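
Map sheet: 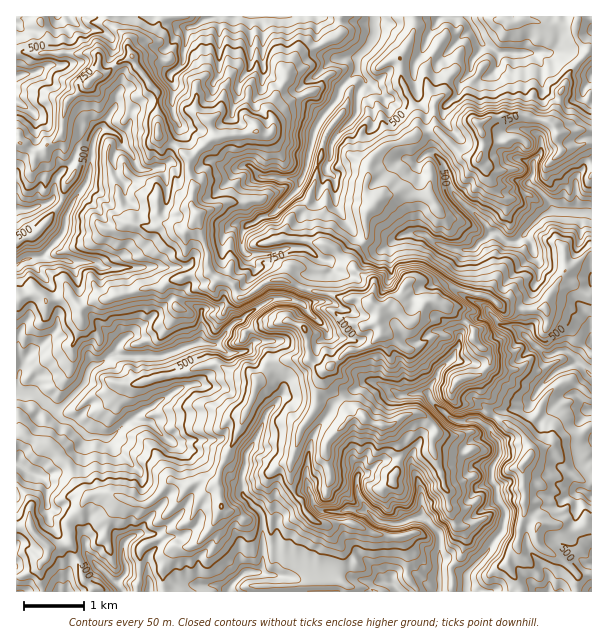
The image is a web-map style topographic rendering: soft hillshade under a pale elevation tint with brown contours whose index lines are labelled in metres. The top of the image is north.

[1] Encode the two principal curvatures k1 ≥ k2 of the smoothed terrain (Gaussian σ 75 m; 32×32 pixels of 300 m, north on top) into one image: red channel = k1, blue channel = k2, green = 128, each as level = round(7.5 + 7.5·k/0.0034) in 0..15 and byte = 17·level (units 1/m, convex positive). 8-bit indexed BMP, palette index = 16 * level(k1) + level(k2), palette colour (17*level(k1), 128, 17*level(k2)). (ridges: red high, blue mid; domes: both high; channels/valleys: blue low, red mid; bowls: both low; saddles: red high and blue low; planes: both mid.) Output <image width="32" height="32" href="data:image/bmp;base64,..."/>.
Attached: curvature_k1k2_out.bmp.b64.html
<image width="32" height="32" href="data:image/bmp;base64,Qk02CAAAAAAAADYEAAAoAAAAIAAAACAAAAABAAgAAAAAAAAEAAATCwAAEwsAAAABAAAAAAAAAIAAABGAAAAigAAAM4AAAESAAABVgAAAZoAAAHeAAACIgAAAmYAAAKqAAAC7gAAAzIAAAN2AAADugAAA/4AAAACAEQARgBEAIoARADOAEQBEgBEAVYARAGaAEQB3gBEAiIARAJmAEQCqgBEAu4ARAMyAEQDdgBEA7oARAP+AEQAAgCIAEYAiACKAIgAzgCIARIAiAFWAIgBmgCIAd4AiAIiAIgCZgCIAqoAiALuAIgDMgCIA3YAiAO6AIgD/gCIAAIAzABGAMwAigDMAM4AzAESAMwBVgDMAZoAzAHeAMwCIgDMAmYAzAKqAMwC7gDMAzIAzAN2AMwDugDMA/4AzAACARAARgEQAIoBEADOARABEgEQAVYBEAGaARAB3gEQAiIBEAJmARACqgEQAu4BEAMyARADdgEQA7oBEAP+ARAAAgFUAEYBVACKAVQAzgFUARIBVAFWAVQBmgFUAd4BVAIiAVQCZgFUAqoBVALuAVQDMgFUA3YBVAO6AVQD/gFUAAIBmABGAZgAigGYAM4BmAESAZgBVgGYAZoBmAHeAZgCIgGYAmYBmAKqAZgC7gGYAzIBmAN2AZgDugGYA/4BmAACAdwARgHcAIoB3ADOAdwBEgHcAVYB3AGaAdwB3gHcAiIB3AJmAdwCqgHcAu4B3AMyAdwDdgHcA7oB3AP+AdwAAgIgAEYCIACKAiAAzgIgARICIAFWAiABmgIgAd4CIAIiAiACZgIgAqoCIALuAiADMgIgA3YCIAO6AiAD/gIgAAICZABGAmQAigJkAM4CZAESAmQBVgJkAZoCZAHeAmQCIgJkAmYCZAKqAmQC7gJkAzICZAN2AmQDugJkA/4CZAACAqgARgKoAIoCqADOAqgBEgKoAVYCqAGaAqgB3gKoAiICqAJmAqgCqgKoAu4CqAMyAqgDdgKoA7oCqAP+AqgAAgLsAEYC7ACKAuwAzgLsARIC7AFWAuwBmgLsAd4C7AIiAuwCZgLsAqoC7ALuAuwDMgLsA3YC7AO6AuwD/gLsAAIDMABGAzAAigMwAM4DMAESAzABVgMwAZoDMAHeAzACIgMwAmYDMAKqAzAC7gMwAzIDMAN2AzADugMwA/4DMAACA3QARgN0AIoDdADOA3QBEgN0AVYDdAGaA3QB3gN0AiIDdAJmA3QCqgN0Au4DdAMyA3QDdgN0A7oDdAP+A3QAAgO4AEYDuACKA7gAzgO4ARIDuAFWA7gBmgO4Ad4DuAIiA7gCZgO4AqoDuALuA7gDMgO4A3YDuAO6A7gD/gO4AAID/ABGA/wAigP8AM4D/AESA/wBVgP8AZoD/AHeA/wCIgP8AmYD/AKqA/wC7gP8AzID/AN2A/wDugP8A/4D/AKXGdMbooOaBtoaVhNPm1se4t8e1hLW3g8ajpLaVhZa2lsiF1XDlspSnhpaXhJKXh4aGlpZ1paeCxYDGx5aFx5WFx7aktrS0tqfHppeFlJeGhaaFhqe3poDGpXDnlcaFl9akpZSWpYKTlZXGpqWjlpXX9/b30NH1gPjYkaK3p6eo1oOVp4aXp6WmlYXp1pCFxvCgkHDEo4C357TDgNeGh6e2o6eot7intZanl9ZwtoT2kPqzw9npgNfHtJCmx4aFg4NzlZaHh4SVyKam1ZDIteeA+JKRuMZw94bGkNbGhpenhZi3hYd1lbeWc3XokJWW56HncpWCs7XXhdWwlPmVl4e3qJd1hHSXx3GFhaTmgIbnkfeEhbeVhOjm1oC0xqaXp6iGhYWXpnKTl5eWp+iQp7fFlNb49/fmw4CQ0ueVhpeVloWFppenloKTuLeWxsaAddaFpqdzk7Ow+LS1dIO3hpSGhreCpcjI17SRcoSG2JV0t6aUgoCTgbH4xpaGhaLIxoWGl7WRhKalxvfn5cfGpqXH+YN0pqaokKPS6KTItKOBhYWnxbWBw6KAgJGQsJCSk9Sl9tamx8incPjYpaGQgraVpoTItXRyp8eWkrD05MX09nC1t7iWppWQ+JOQcOmlhpTHg8ikhoZztteA9ZCw+dWQ1qSmp5e3tviyoPbU2IaFt8e1pMjo18els7e0+ONwsPTU6OeyxqXYpfL2toLXlqa3pNmjxpWUpcbFyNelxPfmhXSE5qDo2aeFhbaVpZTHhoCBooCAg5SUhJPmpJKQk8aTlNeDYqW2hnN0qLeDg9e157WQx7iXdoaXp9aksPnmxMbZhLWDgpGQs5GRkJHY2aOW+JCWyLi3pqa3x3NwkKSmhpaCxoaFhMnpw4LogaOEhIGA4pGWpoW3hMe15uf3kMOmlJa5qJam6ICBp+m2goSDtqbVkIS3lsiUt6eEpaT0gNaTl7eXl6e1kKjYs3DUlcWlp4PVkbezkXLFlYSBkKLT4YGWuIaGpbGVyMjmsPiGosbHpqahxpHItNfGlZaWx5awsMmmx6aTkdbGpaHksOimx4T3loCihejFcrbW1tjJl3DzkqWWt8fWksaVtLGzyLejYud1paSF5qG3x7W1pbe3gdLBpZWGpqO1+Ofo9+amhqW3xtS2cpbmoLajxqKEtqTnkMSVg7WFx5KVdZWVc9VzkoSVyPiTlfdgx8bEoqO2tqLmopOUx6WWpJR0l4eE54O3s7KS59L4lMaQx6S2gri4toGTpNe3lJXHk6WVhYaV1qampqXXgeimppK4laeEt6e217eChceTx6WEk5aFloa3lsd1hJS0lIWlkpOFhYWFhYWmt4R1lraClZK4uKeXl6Y="/>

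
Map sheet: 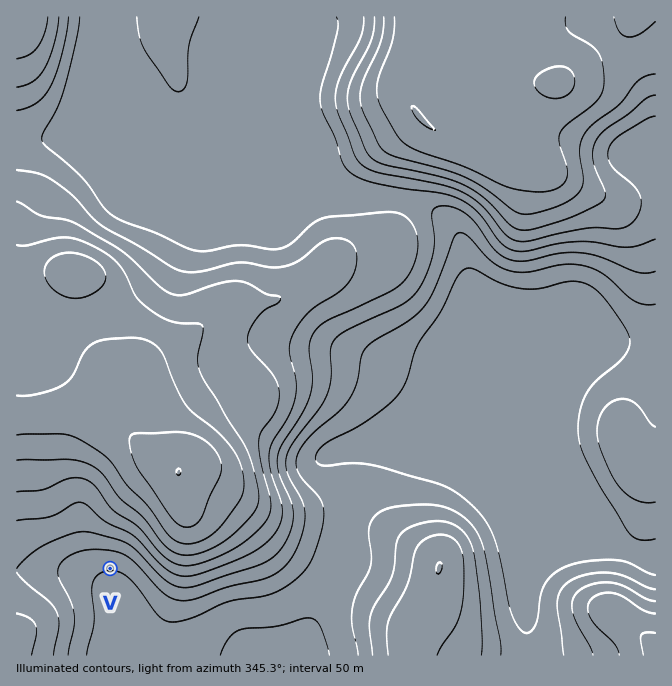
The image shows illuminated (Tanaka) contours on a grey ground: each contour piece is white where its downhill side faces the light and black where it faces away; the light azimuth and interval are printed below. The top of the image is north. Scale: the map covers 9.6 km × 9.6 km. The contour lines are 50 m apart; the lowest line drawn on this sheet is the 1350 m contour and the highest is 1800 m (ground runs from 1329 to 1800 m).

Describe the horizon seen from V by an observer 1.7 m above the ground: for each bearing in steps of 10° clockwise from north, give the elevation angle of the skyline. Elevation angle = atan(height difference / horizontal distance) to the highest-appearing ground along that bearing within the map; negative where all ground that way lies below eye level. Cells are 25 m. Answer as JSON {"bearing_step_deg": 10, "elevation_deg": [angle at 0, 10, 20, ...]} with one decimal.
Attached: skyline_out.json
{"bearing_step_deg": 10, "elevation_deg": [12.4, 13.5, 14.3, 15.0, 15.8, 16.4, 16.3, 15.1, 12.9, 10.1, 7.1, 4.2, 1.8, 0.2, -0.6, -0.6, -0.9, -1.0, -1.0, -0.8, 0.5, 2.8, 4.6, 5.8, 5.8, 5.0, 4.3, 4.1, 4.5, 5.3, 6.2, 7.0, 7.6, 8.6, 9.8, 11.1]}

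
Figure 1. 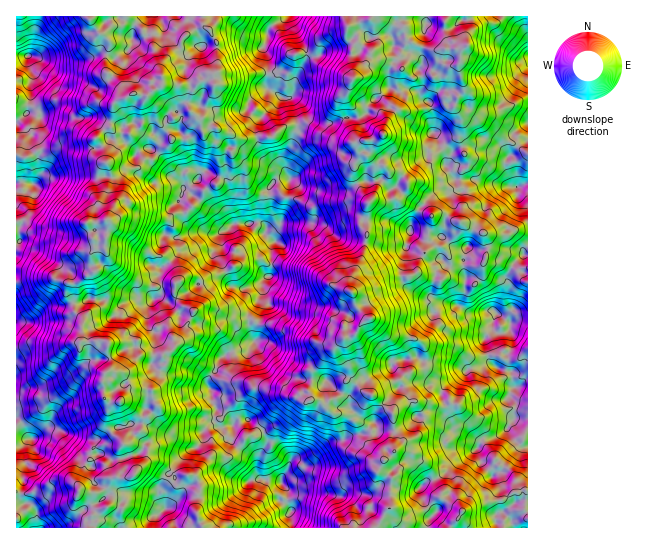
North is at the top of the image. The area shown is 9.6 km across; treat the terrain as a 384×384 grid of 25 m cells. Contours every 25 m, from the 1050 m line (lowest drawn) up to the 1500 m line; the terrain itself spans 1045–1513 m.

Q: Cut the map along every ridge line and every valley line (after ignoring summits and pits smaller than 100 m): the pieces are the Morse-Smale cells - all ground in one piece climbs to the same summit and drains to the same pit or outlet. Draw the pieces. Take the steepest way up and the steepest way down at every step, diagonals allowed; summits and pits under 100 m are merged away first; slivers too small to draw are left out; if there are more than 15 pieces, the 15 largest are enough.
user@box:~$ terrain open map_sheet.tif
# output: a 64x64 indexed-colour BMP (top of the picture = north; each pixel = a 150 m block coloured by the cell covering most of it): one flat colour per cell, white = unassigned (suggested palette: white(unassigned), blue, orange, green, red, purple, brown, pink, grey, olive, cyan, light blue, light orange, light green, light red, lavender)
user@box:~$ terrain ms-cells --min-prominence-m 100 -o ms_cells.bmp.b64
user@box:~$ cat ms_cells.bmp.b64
<image width="64" height="64" href="data:image/bmp;base64,Qk12CAAAAAAAAHYAAAAoAAAAQAAAAEAAAAABAAQAAAAAAAAIAAATCwAAEwsAABAAAAAAAAAA////ALR3HwAOf/8ALKAsACgn1gC9Z5QAS1aMAMJ34wB/f38AIr28AM++FwDox64AeLv/AIrfmACWmP8A1bDFAJmZmZmZERERERERERERERERFmZmZmZoiIiIiIiIiIiImZmZmZkRERERERERERERERFmZmZmZmaIiIiIiIiIiIiZmZmZmZEREREREREREREREWZmZmZmZmiIiIiIiIiIiJmZmZmZmRERERERERERERERZmZmZmZmaIiIiEiIiIiId5mZmZmZERERERERERERERFmZmZmZmZoiIiERIiIiIh3d5mXmZkRERERERERERERFmZmZmZmZmiIiERESIiIRHd3d3eZmZkREREREREREWZmZmZmZmZmaIiIREREiIhEd3d3d3mZmZERERERERERZmZmZmZmZmiIiIhERERIhER3d3d3eZmZmRERERERERFmZmZmZmZmZoiIRERERERERHd3d3d5mZmZERERERERFmZmZmZmZmZmaIREREREREREB3d3d3d3eZERERERERZmZmZmZmZmZmZoREREREREREQHd3d3d3eZkRERERERFmZmZmZmZmZmZmiIRERERERERAd3d3d3d5mZEREREREWZmZmZmZmZmZmaIiEREREREREd3d3d3d5mZkRERERFmZmZmZmZmZmZmZoiIRERERERER3d3d3d3mZmZEREREWZmZmZmZmZmZmZmiIhERERERERHd3d3d3d5mZkRERERZmZmZmZmZmZmZmiIhEREREREREd3d3d3d5mZmRERERZmZmZmYzMABmZmiIRERERERERER3d3d3d3mZmZERERFmZmYzMzMwAAZoiIhERERERERERHd3d3d3eZmZkREREWYzMzMzMzAABoiIiEREREREREREd3d3d3d5mZmZERERszMzMzMzMAAAiIiIhERERERERER3d3d3d3eZmZkRERuzMzMzMzMzAACIiIiIhERERERERHd3d3d3d5mZmREbu7szMzMzMzMwCIiIiIiEREREREREd3d3d3d5mZEREbu7u7uzMzMzMzMIiIiIiIRERERERER3d3d3ERERERERu7u7u7szMzMzMziIiIiIhERERERERHd3d3cREREREREbu7u7szMzMzMzMziIiIiIREREREREd3d3dxERERERERu7u7uzMzMzMzMzOIiIiIiERERERER3d3d3UREREREREbu7u7MzMzMzMzMzSIiIiIRERERERHd3d3VRERERERERu7u7uzMzMzMzMzREREiIREREREREd3d3dVUREREREREbu7u7MzMzMzMzRERERERERERERER3d3d1VRERERERERu7u7uzMzMzMzNERERERERERERERHd3d3VVERERERERG7uzM7MzMzMzMyIkREREREQkREREVVVVVVUREREREbu7uzMzMzMzMzMzIiIiJEIiIiJEREBVVVVVVRERERERu7u7MzMzMzMzMzMyIiIiIiIiIkRERFVVVVVVERERERu7u7MzMzMzMzMzMzIiIiIiIiIiJEREVVVVVVURERERG7u7szMzMzMzMzMzMiIiIiIiIiIkRERVVVVVVREREREbu7u7MzMzMzMzMzMzIiIiIiIiIiRERFVVVVVVURERERu7u7MzMzMzMzMzMzMiIiIiIiIiJEREVVVVVVVRERERG7szMzMzMzMzMzMzMCIiIiIiIiIiIiIFVVVVVVEREREbszMzPu7uMzMzMzMwIiIiIiIiIiIiIlVVVVVVVRERERETMzM+7u4zMzMzMzMiIiIiIiIiIiIiVVVVVVVRERERERAzMz7u7jMzMzMzMyIiIiIiIiIiIiJVVVVVVVEREREREAMzPu7uMzMzMzMzAiIiIiIiIiIiIlVVVVVVVREREREQADM+7u4zMzMzMzACIiIiIiIiIiIiAAVVVVVVERERERAAA+7u7uMzMzMzAAAiIiIiIiIiIiIABVVVVVUREREREAAR7u7u7jMzMzMAACIiIiIiIiIiIgAFVVVVURERERERERHu7u7uMzMzMwACIiIiIiIiIiIiAAVVVVVRERERERERHu7u7u4zMzMzMCIiIiIiIiIiIiIABVVVVVUREREREREeHu7u7jMzMzMwIiIiIiIiIiIiIgBVVVVVVREREREREREe7u7u4zMzqgIiIiIiIiIiIiIiAFVVVVVVVREREREREd3d3d7jM6qqAiIiIiIiIiIiIiJVVVVVVVVVVRERER3d3d3d3dqqqqACIiIiIiIiIiIiIgVVVVVVVVVVEVURXd3d3a3d2qqqoAIiIiIiIiIiIiIiAFVVVVVVVVUVVVVV3d3aqt3aqqqgIiIiIiIiIiIiIiIAVVVVVVVVVRVVVVXd3dqqraqqqqAiIiIiIiIiIiIiIgBVVVVVVVzMxVVVVV3d3dqqqqqqoiIiIiIiIiIiIiIiAFVVVVVVXMzMzMxVXd3d2qqqqqqqIiIiIiIiIiIiIiIAVVVVVVXMzMzMzMxd3d3aqqqqqqoiIiIiIiIiIiIiIgBVVVVVXMzMzMzMzM3d3dqqqqqqqvIiIiIiIiIiIiIiAFVVVVVczMzMzMzMzd3d2qqqqqqq////IiIv/yIiIiIAVVVVVVzMzMzMzMzN3d3aqqqqqqr///8iIi//IiIiIgBVVVVVVczMzMzMzM3d3dqqqqqqqv////L///IiIiIiAFVVVVVczMzMzMzMzd3d2qqqqqqv////////IiIiIiIABVVVVVXMzMzMzMzd3d3dqqqqqq////////8iIiIiIgAFVVVVVczMzMzMzd3d3d3aqqqqr////////yIiIiIi"/>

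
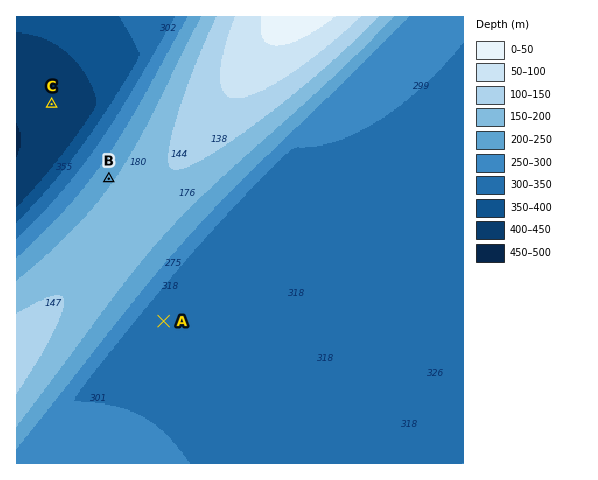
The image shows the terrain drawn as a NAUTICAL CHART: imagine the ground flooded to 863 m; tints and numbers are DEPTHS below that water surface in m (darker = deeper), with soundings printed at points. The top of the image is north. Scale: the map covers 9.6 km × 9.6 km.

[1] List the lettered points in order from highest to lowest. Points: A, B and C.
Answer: B A C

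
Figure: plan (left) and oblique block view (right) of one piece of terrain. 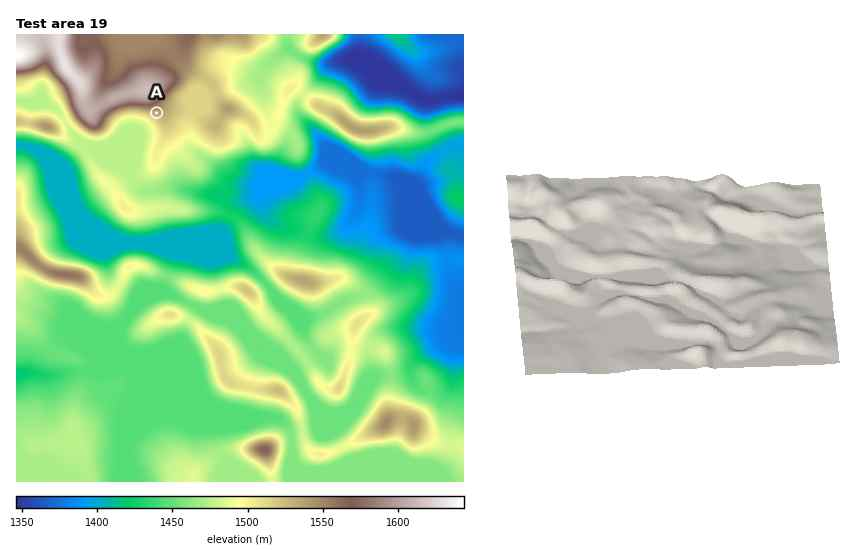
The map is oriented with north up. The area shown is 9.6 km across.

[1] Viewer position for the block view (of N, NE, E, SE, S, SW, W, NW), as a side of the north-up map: S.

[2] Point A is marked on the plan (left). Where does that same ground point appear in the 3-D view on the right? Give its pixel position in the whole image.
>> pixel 608 212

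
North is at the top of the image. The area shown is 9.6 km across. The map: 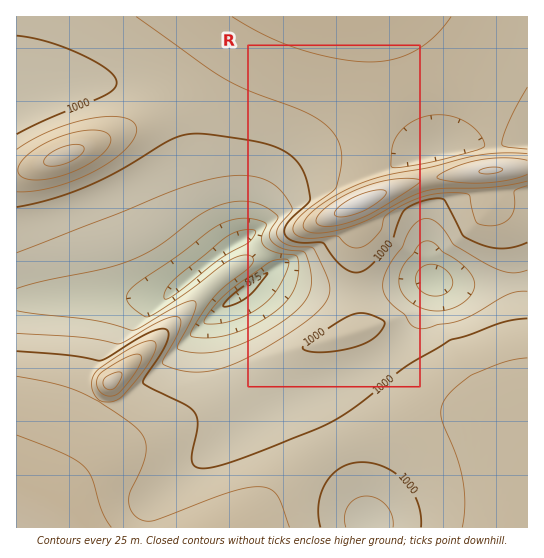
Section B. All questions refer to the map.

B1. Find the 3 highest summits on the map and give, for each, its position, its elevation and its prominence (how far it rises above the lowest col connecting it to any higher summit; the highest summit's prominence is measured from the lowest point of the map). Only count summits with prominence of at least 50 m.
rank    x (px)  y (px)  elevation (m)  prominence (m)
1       358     205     1113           245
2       110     382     1085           94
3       63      155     1082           72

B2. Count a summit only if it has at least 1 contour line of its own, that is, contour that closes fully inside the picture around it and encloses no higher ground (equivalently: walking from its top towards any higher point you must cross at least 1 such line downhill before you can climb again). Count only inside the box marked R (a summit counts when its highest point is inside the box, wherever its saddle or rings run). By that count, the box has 2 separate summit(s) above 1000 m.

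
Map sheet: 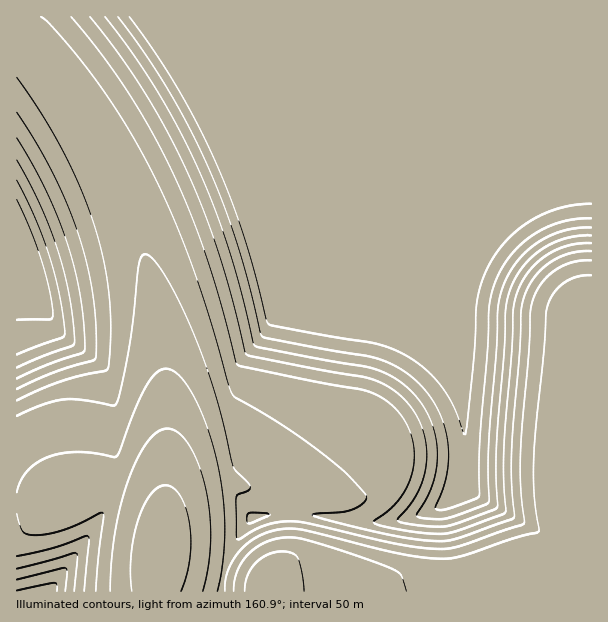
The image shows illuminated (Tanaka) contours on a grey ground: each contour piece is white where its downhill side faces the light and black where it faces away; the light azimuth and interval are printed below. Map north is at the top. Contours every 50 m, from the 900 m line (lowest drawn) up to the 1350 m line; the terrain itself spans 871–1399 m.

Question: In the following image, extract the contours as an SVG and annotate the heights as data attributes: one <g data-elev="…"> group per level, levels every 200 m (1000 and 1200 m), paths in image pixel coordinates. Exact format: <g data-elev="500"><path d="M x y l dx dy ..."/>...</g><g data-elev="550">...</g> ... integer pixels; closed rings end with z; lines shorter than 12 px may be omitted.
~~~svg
<g data-elev="1000"><path d="M96 591l7-78-4 0-20 11-16 6-15 4-13 1-8-1-4-3-6-17"/><path d="M225 591l2-19 12-20 9-9 9-6 20-7 13-1 12 1 94 23 26 4 21 2 21-4 48-16 27-8-5-36 0-36 12-148 6-16 11-11 13-7 15-2"/><path d="M17 492l4-12 6-9 11-9 12-6 13-3 15-1 38 5 4-7 18-48 11-20 6-8 6-4 6-1 6 2 12 11 13 23 12 31 9 34 4 31 2 32-2 31-6 27"/></g><g data-elev="1200"><path d="M57 591l0-6-3-2-37 7"/><path d="M17 378l31-14 35-11 2-6-5-51-5-27-8-26-21-52-29-53"/><path d="M90 17l27 35 24 35 23 38 21 42 18 42 15 41 13 44 15 60 6 2 122 24 13 6 11 7 9 9 8 11 6 12 4 13 2 14-1 13-3 15-6 14-8 12-12 13 3 3 25 4 21 0 19-6 29-10 3-3-1-37 1-32 7-87 2-40 4-20 5-12 7-11 9-10 11-9 12-6 12-5 12-2 13-1"/></g>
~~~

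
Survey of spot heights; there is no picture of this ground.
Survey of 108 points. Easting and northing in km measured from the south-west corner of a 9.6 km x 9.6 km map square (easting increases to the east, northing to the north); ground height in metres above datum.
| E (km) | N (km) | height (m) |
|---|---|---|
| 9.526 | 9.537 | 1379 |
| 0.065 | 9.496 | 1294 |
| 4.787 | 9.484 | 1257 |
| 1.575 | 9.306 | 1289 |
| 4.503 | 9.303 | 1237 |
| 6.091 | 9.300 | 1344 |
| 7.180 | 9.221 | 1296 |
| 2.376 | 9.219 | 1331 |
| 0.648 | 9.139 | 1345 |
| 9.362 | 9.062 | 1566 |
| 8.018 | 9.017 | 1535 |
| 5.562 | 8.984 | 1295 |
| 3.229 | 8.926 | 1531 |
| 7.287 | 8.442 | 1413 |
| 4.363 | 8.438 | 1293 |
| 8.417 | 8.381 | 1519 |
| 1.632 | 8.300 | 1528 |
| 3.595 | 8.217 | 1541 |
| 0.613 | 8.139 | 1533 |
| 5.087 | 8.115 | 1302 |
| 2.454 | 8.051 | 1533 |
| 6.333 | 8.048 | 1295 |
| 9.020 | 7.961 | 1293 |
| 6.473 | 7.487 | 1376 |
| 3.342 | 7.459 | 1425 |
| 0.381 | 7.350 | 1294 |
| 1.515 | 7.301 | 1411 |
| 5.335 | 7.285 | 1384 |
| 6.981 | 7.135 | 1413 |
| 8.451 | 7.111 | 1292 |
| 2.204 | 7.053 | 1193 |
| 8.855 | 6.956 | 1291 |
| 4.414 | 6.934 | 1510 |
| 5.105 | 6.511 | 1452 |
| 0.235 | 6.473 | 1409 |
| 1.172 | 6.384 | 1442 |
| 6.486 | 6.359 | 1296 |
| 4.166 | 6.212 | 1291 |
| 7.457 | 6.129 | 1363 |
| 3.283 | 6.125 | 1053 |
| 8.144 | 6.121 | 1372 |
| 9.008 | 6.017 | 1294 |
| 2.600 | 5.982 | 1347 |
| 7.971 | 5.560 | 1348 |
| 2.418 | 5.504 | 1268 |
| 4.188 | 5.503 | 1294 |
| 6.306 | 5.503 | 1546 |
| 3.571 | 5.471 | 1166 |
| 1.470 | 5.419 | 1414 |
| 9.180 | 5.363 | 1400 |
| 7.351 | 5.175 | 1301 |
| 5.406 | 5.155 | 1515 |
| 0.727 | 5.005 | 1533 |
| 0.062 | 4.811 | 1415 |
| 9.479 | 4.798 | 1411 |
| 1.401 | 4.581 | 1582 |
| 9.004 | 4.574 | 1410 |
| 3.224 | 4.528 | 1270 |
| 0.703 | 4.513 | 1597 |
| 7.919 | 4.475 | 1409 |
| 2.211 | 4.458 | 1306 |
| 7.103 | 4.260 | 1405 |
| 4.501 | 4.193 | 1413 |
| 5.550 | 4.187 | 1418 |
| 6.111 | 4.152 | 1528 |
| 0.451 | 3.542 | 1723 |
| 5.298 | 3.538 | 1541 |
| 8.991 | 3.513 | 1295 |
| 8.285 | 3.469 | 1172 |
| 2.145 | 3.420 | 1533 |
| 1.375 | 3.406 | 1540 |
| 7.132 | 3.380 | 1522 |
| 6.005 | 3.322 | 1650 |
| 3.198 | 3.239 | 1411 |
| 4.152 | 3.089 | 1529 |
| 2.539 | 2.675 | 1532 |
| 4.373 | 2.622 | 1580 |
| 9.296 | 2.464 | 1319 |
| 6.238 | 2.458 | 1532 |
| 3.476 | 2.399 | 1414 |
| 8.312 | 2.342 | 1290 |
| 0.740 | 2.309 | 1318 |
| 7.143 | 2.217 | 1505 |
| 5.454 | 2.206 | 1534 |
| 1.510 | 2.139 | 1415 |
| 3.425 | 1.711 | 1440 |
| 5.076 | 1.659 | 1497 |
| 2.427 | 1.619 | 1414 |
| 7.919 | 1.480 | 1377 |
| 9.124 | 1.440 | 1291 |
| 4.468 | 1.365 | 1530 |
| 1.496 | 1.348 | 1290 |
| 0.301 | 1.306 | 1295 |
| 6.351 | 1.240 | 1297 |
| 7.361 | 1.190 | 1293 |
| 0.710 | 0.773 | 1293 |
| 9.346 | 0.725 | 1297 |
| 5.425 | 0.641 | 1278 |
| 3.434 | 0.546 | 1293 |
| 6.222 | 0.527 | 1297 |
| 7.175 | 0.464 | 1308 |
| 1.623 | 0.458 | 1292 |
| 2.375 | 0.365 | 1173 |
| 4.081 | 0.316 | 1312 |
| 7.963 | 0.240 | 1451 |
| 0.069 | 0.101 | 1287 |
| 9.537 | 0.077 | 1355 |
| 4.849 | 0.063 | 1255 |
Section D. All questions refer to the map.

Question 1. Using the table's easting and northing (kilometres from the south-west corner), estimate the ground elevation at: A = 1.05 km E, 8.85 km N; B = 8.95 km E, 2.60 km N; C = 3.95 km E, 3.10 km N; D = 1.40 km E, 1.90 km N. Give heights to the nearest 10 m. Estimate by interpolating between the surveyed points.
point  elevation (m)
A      1400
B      1280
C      1470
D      1310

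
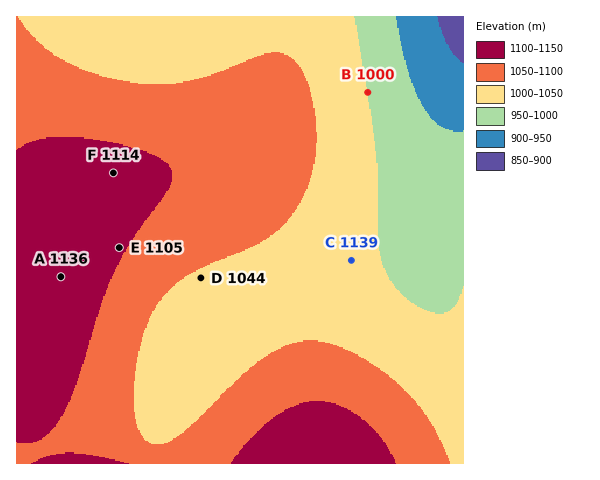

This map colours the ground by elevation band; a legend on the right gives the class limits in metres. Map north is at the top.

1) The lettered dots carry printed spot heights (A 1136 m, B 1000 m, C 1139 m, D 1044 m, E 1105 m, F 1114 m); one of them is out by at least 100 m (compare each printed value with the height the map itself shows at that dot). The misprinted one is C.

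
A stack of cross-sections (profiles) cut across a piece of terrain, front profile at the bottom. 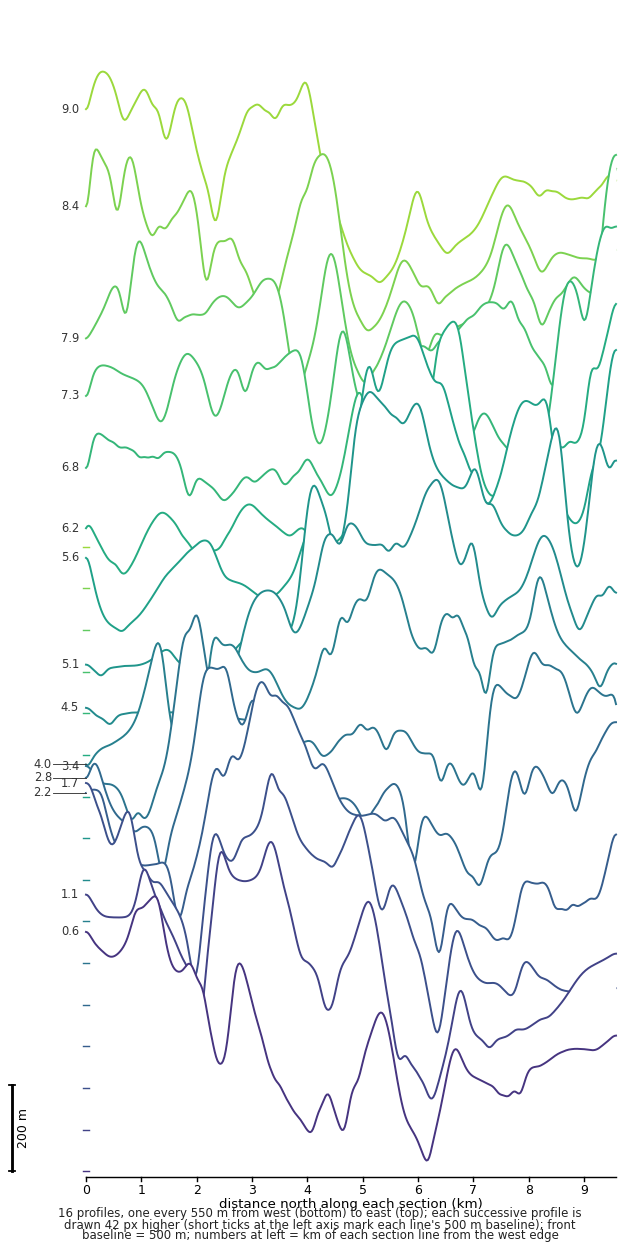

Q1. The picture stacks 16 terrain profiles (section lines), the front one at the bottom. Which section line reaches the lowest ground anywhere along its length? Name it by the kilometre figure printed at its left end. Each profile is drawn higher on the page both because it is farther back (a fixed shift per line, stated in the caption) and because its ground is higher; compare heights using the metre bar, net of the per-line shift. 0.6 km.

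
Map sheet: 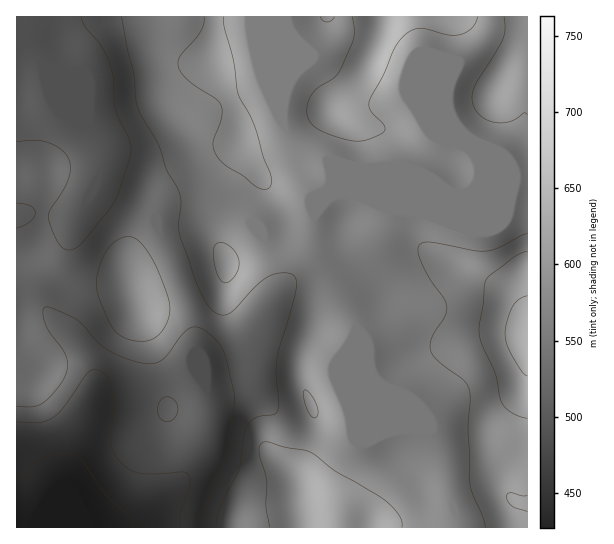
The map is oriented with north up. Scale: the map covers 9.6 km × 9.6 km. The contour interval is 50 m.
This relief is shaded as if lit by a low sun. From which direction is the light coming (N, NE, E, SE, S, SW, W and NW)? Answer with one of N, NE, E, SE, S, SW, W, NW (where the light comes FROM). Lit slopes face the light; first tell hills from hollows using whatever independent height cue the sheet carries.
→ E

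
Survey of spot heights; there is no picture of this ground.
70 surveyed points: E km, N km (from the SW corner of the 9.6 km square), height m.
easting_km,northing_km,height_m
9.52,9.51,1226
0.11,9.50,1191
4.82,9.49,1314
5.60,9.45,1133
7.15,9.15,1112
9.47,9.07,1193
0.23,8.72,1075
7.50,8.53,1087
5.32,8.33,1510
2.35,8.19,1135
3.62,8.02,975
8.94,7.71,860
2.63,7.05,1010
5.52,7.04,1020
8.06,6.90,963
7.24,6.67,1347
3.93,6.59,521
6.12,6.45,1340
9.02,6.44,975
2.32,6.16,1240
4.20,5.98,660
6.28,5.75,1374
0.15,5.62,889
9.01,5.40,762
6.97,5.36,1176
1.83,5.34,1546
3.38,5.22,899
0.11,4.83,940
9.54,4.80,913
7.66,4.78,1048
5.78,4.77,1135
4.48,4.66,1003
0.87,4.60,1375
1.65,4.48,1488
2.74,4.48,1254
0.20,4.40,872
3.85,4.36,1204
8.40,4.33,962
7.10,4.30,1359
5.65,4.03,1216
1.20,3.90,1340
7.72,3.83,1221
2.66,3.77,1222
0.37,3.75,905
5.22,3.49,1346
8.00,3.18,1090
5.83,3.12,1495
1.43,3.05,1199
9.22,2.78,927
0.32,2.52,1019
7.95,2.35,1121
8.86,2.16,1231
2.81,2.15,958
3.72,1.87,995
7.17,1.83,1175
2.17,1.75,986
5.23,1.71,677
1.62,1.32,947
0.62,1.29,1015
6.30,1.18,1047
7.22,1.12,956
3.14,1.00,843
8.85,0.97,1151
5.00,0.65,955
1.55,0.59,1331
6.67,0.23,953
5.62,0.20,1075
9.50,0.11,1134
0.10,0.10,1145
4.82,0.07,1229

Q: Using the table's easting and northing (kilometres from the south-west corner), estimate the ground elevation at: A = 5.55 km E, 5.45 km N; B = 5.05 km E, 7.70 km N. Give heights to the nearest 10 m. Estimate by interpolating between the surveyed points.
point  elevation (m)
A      1030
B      1160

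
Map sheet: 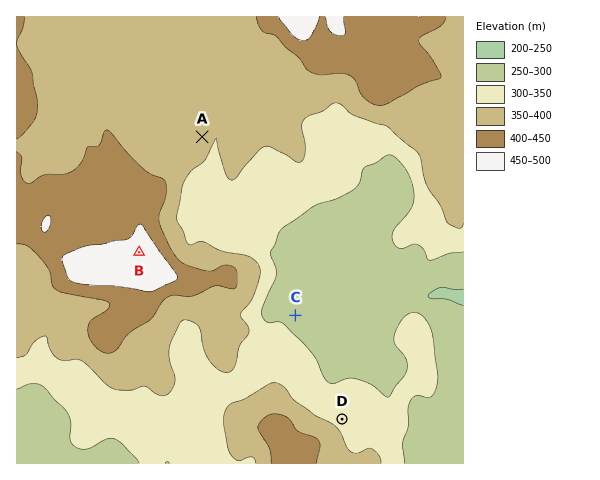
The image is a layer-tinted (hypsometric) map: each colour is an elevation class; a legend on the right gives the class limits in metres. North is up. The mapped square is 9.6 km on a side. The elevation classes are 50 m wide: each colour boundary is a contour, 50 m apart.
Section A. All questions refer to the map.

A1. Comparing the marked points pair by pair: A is above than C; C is below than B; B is above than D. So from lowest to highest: C D A B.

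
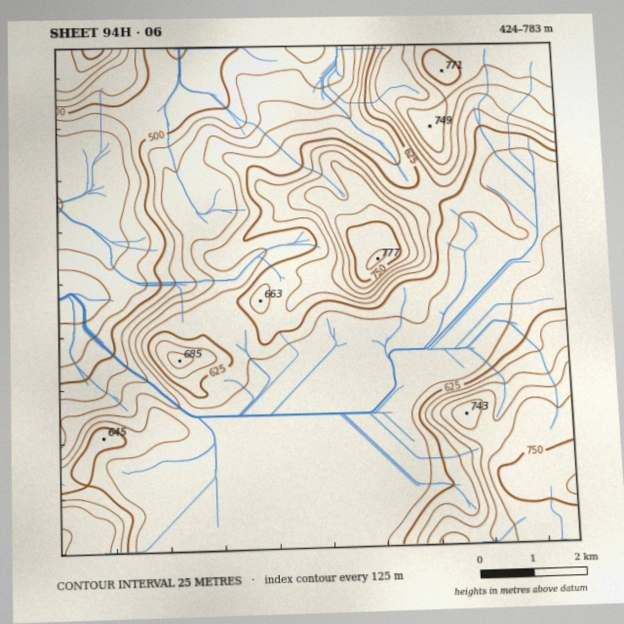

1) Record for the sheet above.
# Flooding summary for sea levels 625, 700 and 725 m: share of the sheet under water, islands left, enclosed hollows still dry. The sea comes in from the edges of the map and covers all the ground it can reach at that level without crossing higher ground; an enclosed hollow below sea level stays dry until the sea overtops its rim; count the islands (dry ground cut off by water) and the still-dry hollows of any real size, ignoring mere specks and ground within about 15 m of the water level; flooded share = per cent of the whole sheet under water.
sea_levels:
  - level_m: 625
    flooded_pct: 68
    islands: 1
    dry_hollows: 0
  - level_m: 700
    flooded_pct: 87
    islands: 1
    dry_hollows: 0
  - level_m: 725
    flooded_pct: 92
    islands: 2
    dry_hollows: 0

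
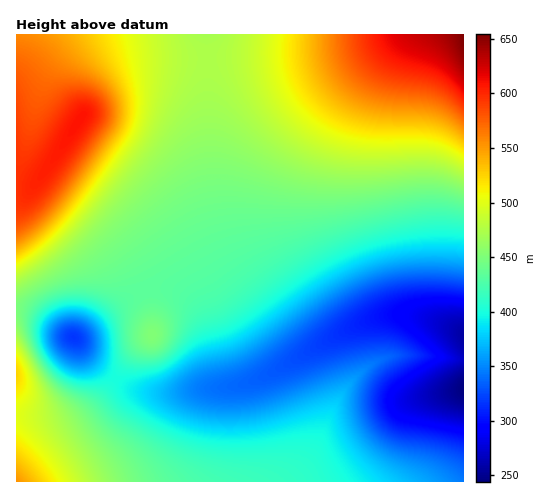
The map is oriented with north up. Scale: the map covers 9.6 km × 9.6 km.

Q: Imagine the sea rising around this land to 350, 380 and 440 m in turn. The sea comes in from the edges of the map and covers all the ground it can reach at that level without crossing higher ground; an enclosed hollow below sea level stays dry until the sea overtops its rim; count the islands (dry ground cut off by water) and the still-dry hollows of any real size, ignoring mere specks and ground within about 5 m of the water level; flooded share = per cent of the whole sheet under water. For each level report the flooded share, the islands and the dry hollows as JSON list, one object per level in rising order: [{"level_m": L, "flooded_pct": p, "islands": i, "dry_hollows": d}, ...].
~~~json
[{"level_m": 350, "flooded_pct": 14, "islands": 0, "dry_hollows": 1}, {"level_m": 380, "flooded_pct": 22, "islands": 0, "dry_hollows": 1}, {"level_m": 440, "flooded_pct": 50, "islands": 1, "dry_hollows": 0}]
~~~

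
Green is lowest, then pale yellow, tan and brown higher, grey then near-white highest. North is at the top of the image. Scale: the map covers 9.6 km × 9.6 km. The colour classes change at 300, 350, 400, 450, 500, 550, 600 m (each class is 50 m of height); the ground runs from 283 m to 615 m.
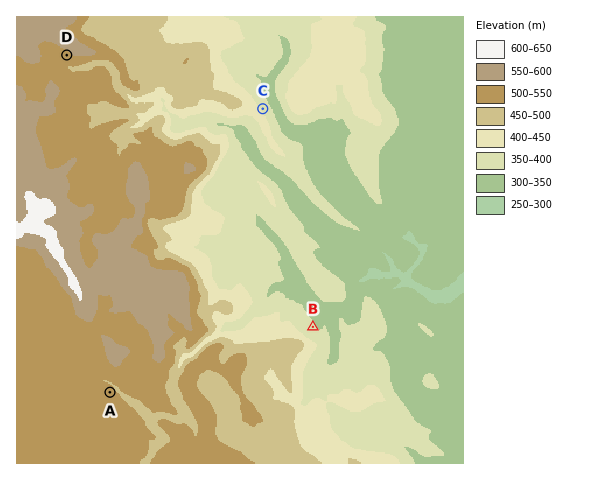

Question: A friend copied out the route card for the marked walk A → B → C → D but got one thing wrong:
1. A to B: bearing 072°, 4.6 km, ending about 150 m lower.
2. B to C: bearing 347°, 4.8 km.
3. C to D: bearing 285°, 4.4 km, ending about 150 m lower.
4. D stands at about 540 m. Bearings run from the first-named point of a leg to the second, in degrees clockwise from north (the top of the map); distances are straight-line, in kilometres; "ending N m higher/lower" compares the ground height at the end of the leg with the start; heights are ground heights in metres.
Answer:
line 3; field sense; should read higher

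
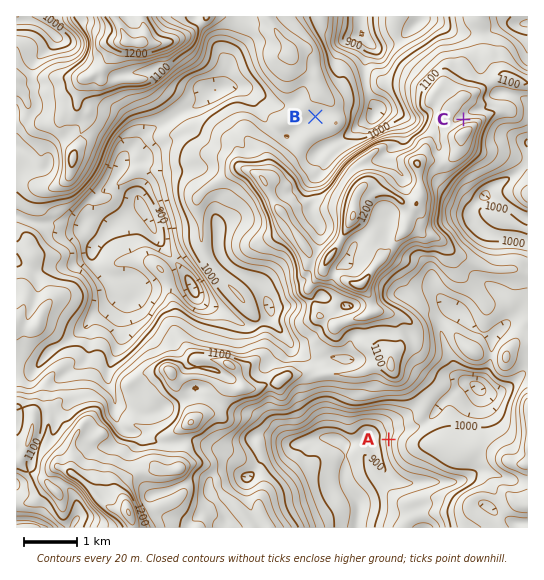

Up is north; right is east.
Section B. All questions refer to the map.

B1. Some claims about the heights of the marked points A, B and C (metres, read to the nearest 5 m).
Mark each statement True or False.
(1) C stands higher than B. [True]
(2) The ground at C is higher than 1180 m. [False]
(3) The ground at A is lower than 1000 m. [True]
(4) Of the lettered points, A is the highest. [False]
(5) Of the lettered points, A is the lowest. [True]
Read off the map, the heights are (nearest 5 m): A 930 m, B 1025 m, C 1140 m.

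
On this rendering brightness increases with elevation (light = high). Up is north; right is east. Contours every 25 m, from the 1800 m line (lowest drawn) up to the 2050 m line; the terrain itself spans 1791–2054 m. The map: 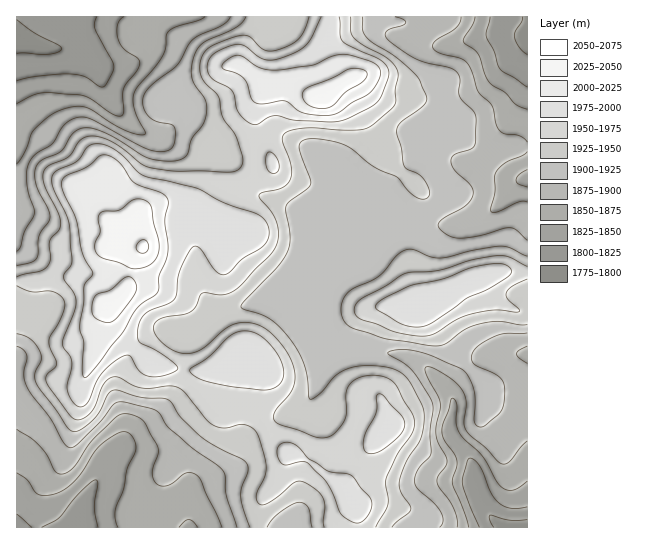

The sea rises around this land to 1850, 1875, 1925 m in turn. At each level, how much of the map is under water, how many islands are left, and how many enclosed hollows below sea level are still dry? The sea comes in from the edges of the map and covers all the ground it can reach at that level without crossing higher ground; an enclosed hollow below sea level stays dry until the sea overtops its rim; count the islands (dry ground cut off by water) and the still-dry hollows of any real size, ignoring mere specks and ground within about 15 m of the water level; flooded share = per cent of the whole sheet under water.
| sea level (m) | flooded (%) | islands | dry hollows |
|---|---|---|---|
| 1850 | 9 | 0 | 0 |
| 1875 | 18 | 0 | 0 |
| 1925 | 50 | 0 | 0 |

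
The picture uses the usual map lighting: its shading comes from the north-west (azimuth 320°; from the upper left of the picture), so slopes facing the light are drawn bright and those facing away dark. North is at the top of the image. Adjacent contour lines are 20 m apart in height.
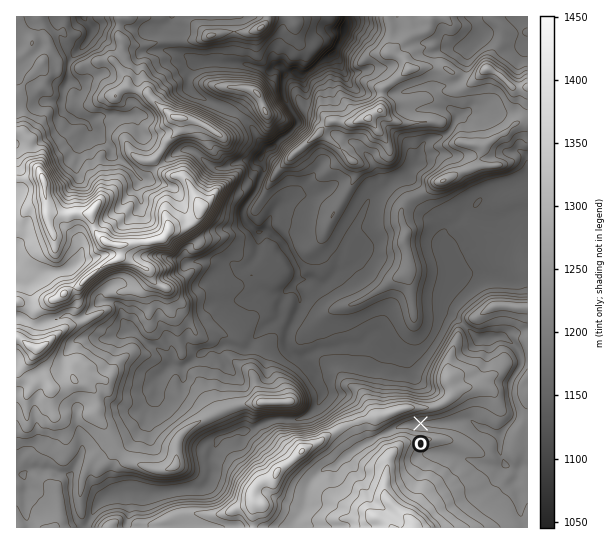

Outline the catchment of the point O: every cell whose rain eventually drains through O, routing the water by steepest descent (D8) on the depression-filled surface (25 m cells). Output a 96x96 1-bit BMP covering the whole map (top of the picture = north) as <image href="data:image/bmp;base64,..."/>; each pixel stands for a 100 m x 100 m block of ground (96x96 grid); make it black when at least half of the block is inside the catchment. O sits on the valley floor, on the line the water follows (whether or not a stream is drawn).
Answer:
<image width="96" height="96" href="data:image/bmp;base64,Qk2+BAAAAAAAAD4AAAAoAAAAYAAAAGAAAAABAAEAAAAAAIAEAAATCwAAEwsAAAIAAAAAAAAA////AAAAAAAAAAAAAA/////gAAAAAAAAAA/////AAAAAAAAAAA////+AAAAAAAAAAA////4AAAAAAAAAAA////wAAAAAAAAAAA////wAAAAAAAAAAA////gAAAAAAAAAAAf///gAAAAAAAAAAAP///gAAAAAAAAAAAD///gAAAAAAAAAAAB///wAAAAAAAAAAAA///wAAAAAAAAAAAAf//wAAAAAAAAAAAAH//wAAAAAAAAAAAAD//4AAAAAAAAAAAAB//8AAAAAAAAAAAAAf//gAAAAAAAAAAAAH//wAAAAAAAAAAAAD//wAAAAAAAAAAAAAf/wAAAAAAAAAAAAAD/wAAAAAAAAAAAAAAPwAAAAAAAAAAAAAABgAAAAAAAAAAAAAAAAAAAAAAAAAAAAAAAAAAAAAAAAAAAAAAAAAAAAAAAAAAAAAAAAAAAAAAAAAAAAAAAAAAAAAAAAAAAAAAAAAAAAAAAAAAAAAAAAAAAAAAAAAAAAAAAAAAAAAAAAAAAAAAAAAAAAAAAAAAAAAAAAAAAAAAAAAAAAAAAAAAAAAAAAAAAAAAAAAAAAAAAAAAAAAAAAAAAAAAAAAAAAAAAAAAAAAAAAAAAAAAAAAAAAAAAAAAAAAAAAAAAAAAAAAAAAAAAAAAAAAAAAAAAAAAAAAAAAAAAAAAAAAAAAAAAAAAAAAAAAAAAAAAAAAAAAAAAAAAAAAAAAAAAAAAAAAAAAAAAAAAAAAAAAAAAAAAAAAAAAAAAAAAAAAAAAAAAAAAAAAAAAAAAAAAAAAAAAAAAAAAAAAAAAAAAAAAAAAAAAAAAAAAAAAAAAAAAAAAAAAAAAAAAAAAAAAAAAAAAAAAAAAAAAAAAAAAAAAAAAAAAAAAAAAAAAAAAAAAAAAAAAAAAAAAAAAAAAAAAAAAAAAAAAAAAAAAAAAAAAAAAAAAAAAAAAAAAAAAAAAAAAAAAAAAAAAAAAAAAAAAAAAAAAAAAAAAAAAAAAAAAAAAAAAAAAAAAAAAAAAAAAAAAAAAAAAAAAAAAAAAAAAAAAAAAAAAAAAAAAAAAAAAAAAAAAAAAAAAAAAAAAAAAAAAAAAAAAAAAAAAAAAAAAAAAAAAAAAAAAAAAAAAAAAAAAAAAAAAAAAAAAAAAAAAAAAAAAAAAAAAAAAAAAAAAAAAAAAAAAAAAAAAAAAAAAAAAAAAAAAAAAAAAAAAAAAAAAAAAAAAAAAAAAAAAAAAAAAAAAAAAAAAAAAAAAAAAAAAAAAAAAAAAAAAAAAAAAAAAAAAAAAAAAAAAAAAAAAAAAAAAAAAAAAAAAAAAAAAAAAAAAAAAAAAAAAAAAAAAAAAAAAAAAAAAAAAAAAAAAAAAAAAAAAAAAAAAAAAAAAAAAAAAAAAAAAAAAAAAAAAAAAAAAAAAAAAAAAAAAAAAAAAAAAAAAAAAAAAAAAAAAAAAAAAAAAAAAAAAAAAAAAAAAAAAAAAAAAAAAAAAAAAAAAAAAAAAAAAAAAAAAAAAAAAAAAAAAAAAAAAAAAAAAAAAAAAAAAAAAAAAAAAAAAAAAAAA="/>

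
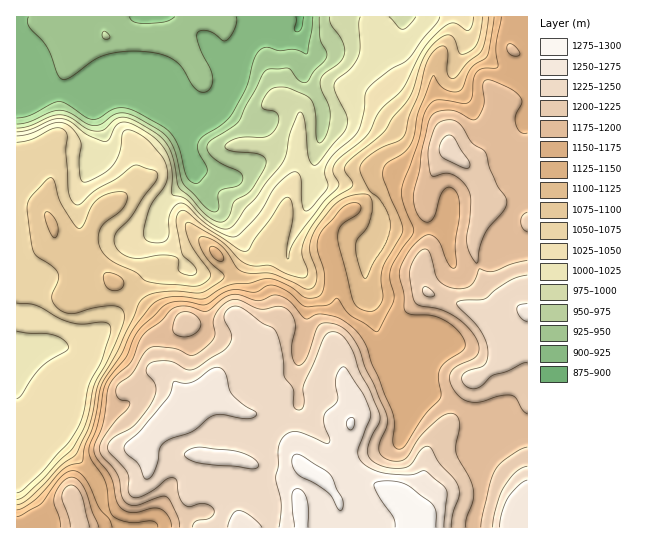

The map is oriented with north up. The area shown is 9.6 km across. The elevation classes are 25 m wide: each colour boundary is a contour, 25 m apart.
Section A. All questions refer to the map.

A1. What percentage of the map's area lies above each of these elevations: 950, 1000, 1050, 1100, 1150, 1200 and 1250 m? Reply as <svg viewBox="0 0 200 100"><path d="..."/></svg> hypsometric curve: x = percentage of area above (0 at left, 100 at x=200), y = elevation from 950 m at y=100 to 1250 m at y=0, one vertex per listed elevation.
<svg viewBox="0 0 200 100"><path d="M175 100l-11-17-26-16-27-17-16-17-37-16-41-17"/></svg>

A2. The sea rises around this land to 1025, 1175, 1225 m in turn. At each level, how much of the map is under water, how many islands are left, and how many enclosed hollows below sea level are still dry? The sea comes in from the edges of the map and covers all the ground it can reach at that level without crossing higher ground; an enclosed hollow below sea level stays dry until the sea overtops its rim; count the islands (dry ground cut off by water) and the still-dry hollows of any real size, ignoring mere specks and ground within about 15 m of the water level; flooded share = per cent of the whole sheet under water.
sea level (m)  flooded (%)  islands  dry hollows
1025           23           0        0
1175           60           0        0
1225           80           0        0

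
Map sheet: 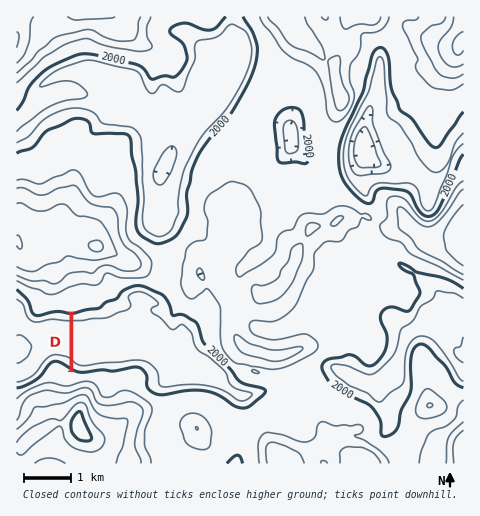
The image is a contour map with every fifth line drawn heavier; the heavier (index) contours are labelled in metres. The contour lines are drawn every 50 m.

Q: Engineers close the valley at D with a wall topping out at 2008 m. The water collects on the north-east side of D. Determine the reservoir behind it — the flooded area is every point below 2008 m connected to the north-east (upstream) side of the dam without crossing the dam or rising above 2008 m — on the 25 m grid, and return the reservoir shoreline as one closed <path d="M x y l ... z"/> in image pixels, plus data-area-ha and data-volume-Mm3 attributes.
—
<path d="M140 284l-9 2-9 4-7 8-10 3-9 7-9 0-14 5 1 59 16 1 14-2 8 2 18-5 8 0 8 8 0 12 9 7 7 1 31-6 14 2 10 3 14 11 8 3 7 0 5-2 17-15 1-2-4-3-20-3-6-4-5-8-29-29-3-8-2-8-5-8-10-5-11-2-4-10-6-8-24-10z" data-area-ha="561" data-volume-Mm3="315.49"/>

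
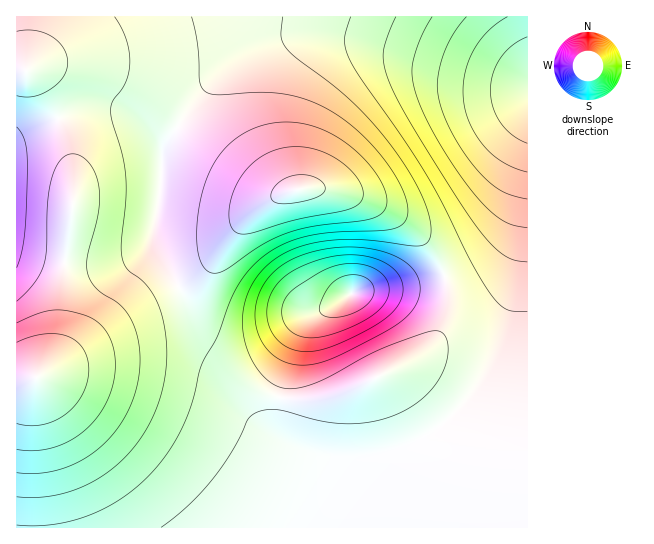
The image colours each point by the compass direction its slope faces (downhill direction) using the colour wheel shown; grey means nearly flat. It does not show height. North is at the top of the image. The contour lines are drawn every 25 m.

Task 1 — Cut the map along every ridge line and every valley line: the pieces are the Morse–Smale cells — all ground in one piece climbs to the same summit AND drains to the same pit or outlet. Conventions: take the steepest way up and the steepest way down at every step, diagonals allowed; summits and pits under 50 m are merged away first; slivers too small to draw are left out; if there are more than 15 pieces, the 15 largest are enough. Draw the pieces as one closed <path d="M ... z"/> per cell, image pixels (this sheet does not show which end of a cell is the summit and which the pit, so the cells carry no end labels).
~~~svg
<path d="M527 16l-511 1 1 511 511-1-1-370-14 57-13 28-19 18-36 17 3 12 0 24-9 24-16 16-12 8-49 24-40 14-39 0-30-10-44-26-22-8-56 0-25 2-33 7-28 9 89-62 45-24-26-52 8-52 2-33 40-57 20-22 15-12 27-15 16-5 22-4 30 0 45 8 149 42z"/><path d="M333 35l-30 0-17 2-15 4-25 12-13 10-22 20-19 23-27 39-4 10 0 28-8 52 26 52 20-12 16-16 25-34 18-17 25-15 22-5 26 1 22 6 40 18 13 10 22 22 7 9 10 22 16-5 20-11 22-22 10-24 15-57 0-71-6-3-45-11-99-29z"/><path d="M445 276l-30 8-56 7-10 4-23 14-29 7-28 12-30 8-17-1-13-7-17-18-12-21-3-1-43 23-89 62 28-9 33-7 25-2 56 0 14 4 41 25 29 12 22 4 36-3 21-6 61-30 24-19 10-19 3-10 0-24z"/><path d="M321 188l-30 3-28 13-23 21-25 34-17 17-19 11 13 23 17 18 18 8 20-1 50-19 29-7 23-14 10-4 56-7 29-9-9-21-7-9-27-26-15-10-29-13z"/>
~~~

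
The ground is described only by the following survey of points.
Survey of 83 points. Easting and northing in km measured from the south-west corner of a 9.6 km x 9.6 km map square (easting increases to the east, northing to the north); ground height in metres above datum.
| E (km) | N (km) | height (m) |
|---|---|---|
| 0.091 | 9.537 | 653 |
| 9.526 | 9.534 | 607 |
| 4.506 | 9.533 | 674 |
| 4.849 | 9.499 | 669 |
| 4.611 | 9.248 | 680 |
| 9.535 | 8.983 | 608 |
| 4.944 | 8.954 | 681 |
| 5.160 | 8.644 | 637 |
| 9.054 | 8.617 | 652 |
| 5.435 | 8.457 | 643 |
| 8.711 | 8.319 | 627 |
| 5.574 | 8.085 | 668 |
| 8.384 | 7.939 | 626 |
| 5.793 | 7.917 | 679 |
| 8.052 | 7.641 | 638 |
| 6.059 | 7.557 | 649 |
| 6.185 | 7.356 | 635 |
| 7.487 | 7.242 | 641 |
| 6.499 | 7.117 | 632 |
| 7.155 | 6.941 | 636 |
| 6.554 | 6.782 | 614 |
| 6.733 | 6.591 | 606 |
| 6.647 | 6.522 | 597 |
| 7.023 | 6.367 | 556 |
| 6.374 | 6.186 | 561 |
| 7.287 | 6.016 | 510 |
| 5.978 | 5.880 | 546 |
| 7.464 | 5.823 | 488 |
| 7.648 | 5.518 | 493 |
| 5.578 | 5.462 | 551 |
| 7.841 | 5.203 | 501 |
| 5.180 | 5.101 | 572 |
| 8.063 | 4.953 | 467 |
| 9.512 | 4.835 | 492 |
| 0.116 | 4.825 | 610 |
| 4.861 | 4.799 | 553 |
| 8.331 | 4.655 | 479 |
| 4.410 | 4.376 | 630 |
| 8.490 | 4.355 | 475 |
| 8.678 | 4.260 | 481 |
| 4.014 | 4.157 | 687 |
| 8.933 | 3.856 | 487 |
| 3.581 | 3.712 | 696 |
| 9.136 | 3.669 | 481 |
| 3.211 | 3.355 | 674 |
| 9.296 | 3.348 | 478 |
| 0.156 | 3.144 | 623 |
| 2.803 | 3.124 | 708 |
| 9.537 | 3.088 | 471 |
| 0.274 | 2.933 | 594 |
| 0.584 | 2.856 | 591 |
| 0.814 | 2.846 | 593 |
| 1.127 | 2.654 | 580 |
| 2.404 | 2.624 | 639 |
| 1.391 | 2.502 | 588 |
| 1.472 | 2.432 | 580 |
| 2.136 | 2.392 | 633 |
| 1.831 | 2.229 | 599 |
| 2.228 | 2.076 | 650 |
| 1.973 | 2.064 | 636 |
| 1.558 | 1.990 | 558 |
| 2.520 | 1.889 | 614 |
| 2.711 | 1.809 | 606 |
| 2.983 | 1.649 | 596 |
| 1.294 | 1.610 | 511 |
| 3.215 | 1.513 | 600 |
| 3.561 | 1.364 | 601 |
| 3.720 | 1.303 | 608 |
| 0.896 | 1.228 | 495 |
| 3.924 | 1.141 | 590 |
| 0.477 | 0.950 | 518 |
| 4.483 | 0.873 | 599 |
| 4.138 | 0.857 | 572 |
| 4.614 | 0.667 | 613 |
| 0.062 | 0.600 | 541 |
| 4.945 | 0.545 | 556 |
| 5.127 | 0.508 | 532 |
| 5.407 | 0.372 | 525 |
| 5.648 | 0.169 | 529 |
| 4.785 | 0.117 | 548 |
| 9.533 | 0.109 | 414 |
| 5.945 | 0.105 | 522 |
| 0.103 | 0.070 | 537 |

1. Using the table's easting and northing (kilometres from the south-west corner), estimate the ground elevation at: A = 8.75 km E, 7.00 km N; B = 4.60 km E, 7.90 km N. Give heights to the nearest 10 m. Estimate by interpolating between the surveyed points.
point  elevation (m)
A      580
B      610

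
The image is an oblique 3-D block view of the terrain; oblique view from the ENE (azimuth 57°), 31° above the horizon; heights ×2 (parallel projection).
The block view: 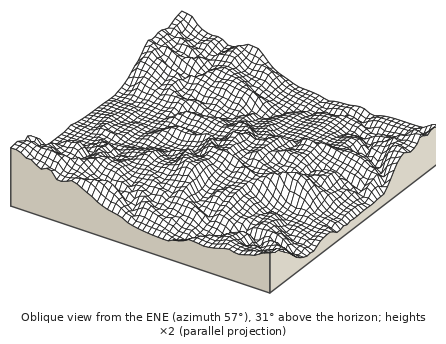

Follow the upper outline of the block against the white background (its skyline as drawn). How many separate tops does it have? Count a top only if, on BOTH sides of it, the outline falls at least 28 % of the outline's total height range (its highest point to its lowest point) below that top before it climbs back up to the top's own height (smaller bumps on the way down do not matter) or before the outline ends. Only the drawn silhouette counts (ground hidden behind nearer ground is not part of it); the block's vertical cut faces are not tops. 1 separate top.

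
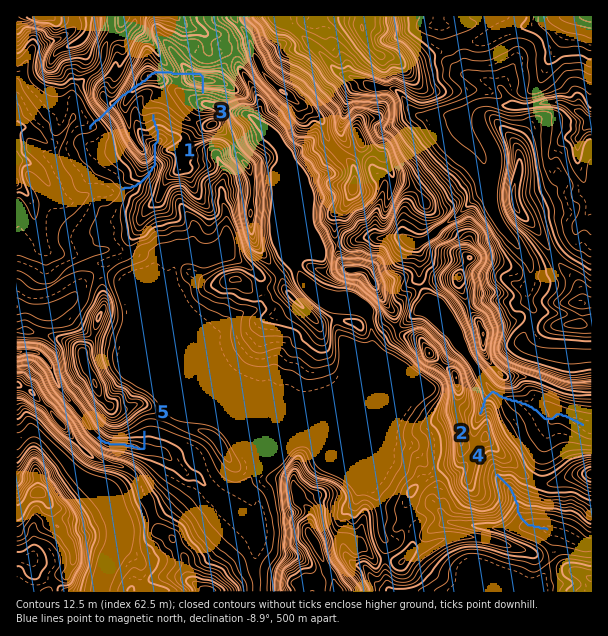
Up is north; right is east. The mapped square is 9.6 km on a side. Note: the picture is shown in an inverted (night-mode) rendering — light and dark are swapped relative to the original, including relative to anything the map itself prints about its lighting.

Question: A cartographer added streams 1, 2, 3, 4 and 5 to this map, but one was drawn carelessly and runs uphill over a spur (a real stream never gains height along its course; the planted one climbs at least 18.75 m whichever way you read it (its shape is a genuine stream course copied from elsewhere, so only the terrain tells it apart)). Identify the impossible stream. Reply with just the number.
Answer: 3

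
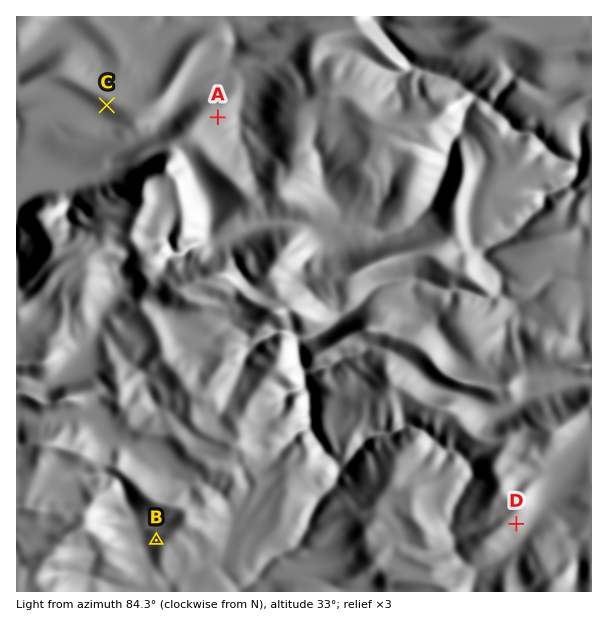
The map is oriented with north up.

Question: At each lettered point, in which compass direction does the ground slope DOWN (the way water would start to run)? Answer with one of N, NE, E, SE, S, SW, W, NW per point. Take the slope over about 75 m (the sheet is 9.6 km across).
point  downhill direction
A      NE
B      W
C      SW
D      SE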